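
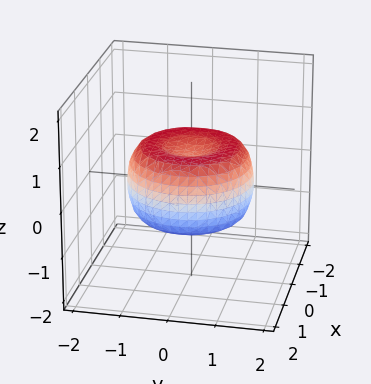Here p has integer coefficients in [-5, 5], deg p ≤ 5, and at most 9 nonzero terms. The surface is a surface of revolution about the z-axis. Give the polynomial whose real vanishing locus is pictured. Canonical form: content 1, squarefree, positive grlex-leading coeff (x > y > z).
2*x^4 + 4*x^2*y^2 + 2*y^4 - 3*x^2 - 3*y^2 + 3*z^2 - 1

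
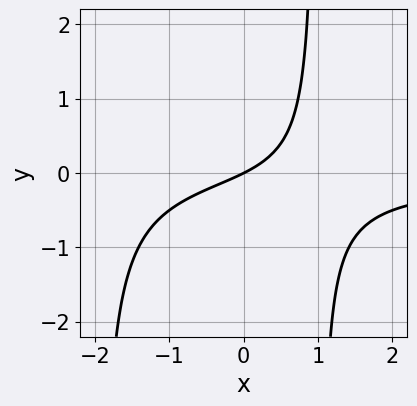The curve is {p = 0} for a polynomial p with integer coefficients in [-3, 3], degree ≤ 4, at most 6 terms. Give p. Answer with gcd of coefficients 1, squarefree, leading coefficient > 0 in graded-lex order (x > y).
1. Degree: the shape is more complex than any degree-2 curve, so deg p = 3.
2. Observable constraints: one x-axis crossing is at x = 0; one y-axis crossing is at y = 0.
3. These observations pin down the coefficients.

x^2*y + x*y + x - 2*y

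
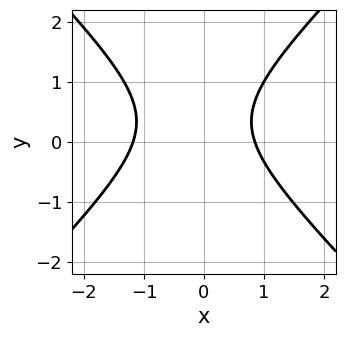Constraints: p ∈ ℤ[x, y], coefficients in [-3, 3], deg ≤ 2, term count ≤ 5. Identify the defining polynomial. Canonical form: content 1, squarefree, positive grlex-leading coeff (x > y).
3*x^2 - 3*y^2 + x + 2*y - 3

(a) Degree: a generic line meets the curve in up to 2 points, so deg p = 2.
(b) Checking where it meets the axes: it misses every integer gridline on the y-axis.
(c) Assembling these constraints gives the stated polynomial.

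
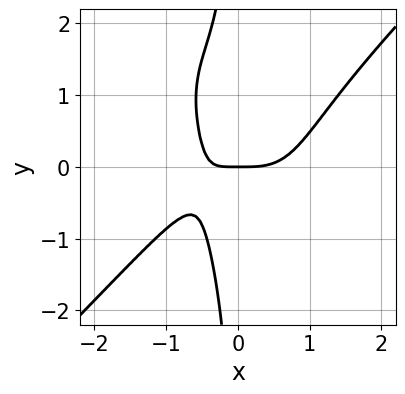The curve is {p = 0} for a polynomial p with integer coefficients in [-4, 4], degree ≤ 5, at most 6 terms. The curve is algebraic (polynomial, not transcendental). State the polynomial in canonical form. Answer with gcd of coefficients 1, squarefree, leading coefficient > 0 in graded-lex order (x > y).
(a) The degree is 4 — a generic line meets the curve in up to 4 points.
(b) From the visible intercepts: it crosses the y-axis at the gridline y = 0; it crosses the x-axis at the gridline x = 0.
(c) Putting this together gives p.

3*x^4 - 2*x^2*y^2 - x*y^3 - 3*x*y - 2*y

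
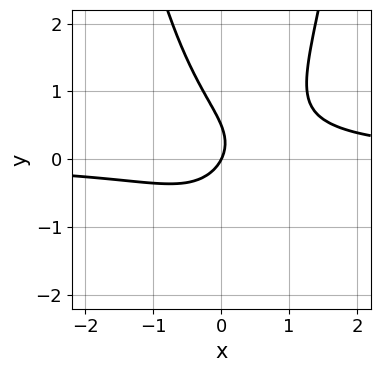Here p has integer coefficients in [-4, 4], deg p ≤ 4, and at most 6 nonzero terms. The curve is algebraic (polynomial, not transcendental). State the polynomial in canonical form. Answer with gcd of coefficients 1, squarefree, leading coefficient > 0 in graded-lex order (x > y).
Degree: the shape is more complex than any degree-2 curve, so deg p = 3.
From the axis intercepts and sections: one y-axis crossing is at y = 0; it crosses the x-axis at the gridline x = 0.
Putting this together gives p.

3*x^2*y - x*y - 2*y^2 - 2*x + y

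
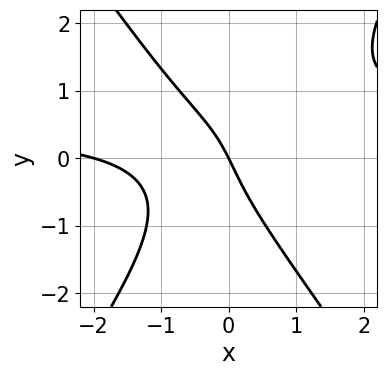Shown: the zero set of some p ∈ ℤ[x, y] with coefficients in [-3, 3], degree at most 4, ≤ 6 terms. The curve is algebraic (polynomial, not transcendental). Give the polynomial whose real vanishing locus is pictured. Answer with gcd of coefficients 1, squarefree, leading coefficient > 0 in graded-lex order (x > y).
First, degree: no degree-2 curve has this shape, so deg p = 3.
Then, reading off the gridlines: it crosses the y-axis at the gridline y = 0; among the integer gridlines, it crosses the x-axis at x ∈ {-2, 0}.
Finally, matching integer coefficients to the picture gives p.

2*x^2*y - y^3 - x^2 - 2*x - y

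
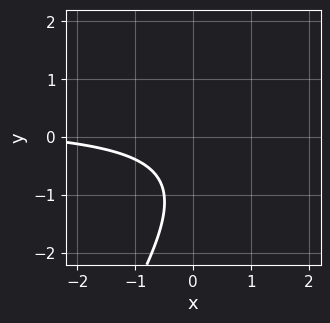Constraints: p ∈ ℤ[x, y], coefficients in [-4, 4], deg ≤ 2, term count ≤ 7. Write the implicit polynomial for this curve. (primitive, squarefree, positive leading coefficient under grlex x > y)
Degree: the shape is more complex than any degree-1 curve, so deg p = 2.
Against the integer gridlines: it misses every integer gridline on the x-axis; it misses every integer gridline on the y-axis.
These observations pin down the coefficients.

3*x*y - 2*y^2 - x - 3*y - 3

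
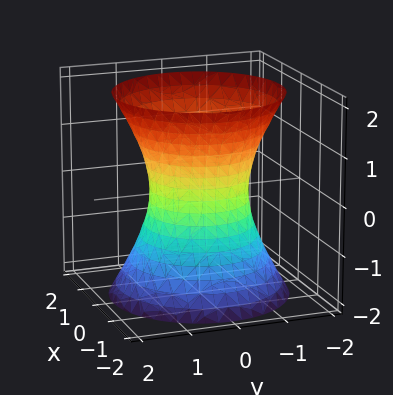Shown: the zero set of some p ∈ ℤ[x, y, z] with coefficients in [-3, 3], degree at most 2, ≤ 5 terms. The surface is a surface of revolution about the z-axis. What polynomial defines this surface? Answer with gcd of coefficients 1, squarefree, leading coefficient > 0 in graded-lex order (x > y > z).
2*x^2 + 2*y^2 - z^2 - 2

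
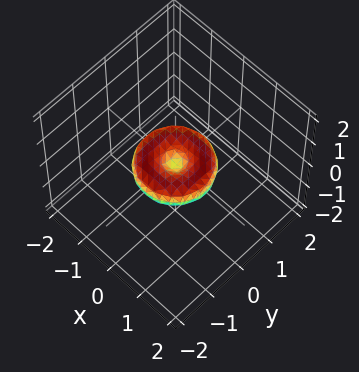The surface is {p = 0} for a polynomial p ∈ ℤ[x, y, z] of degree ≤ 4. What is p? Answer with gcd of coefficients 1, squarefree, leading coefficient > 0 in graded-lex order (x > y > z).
First, deg p = 4. The shape is more complex than any degree-3 surface.
Next, symmetries: rotational symmetry about the z-axis ⇒ p depends on x, y only through x² + y².
Next, reading off the gridlines: among the integer gridlines, it crosses the x-axis at x ∈ {-1, 0, 1}; one z-axis crossing is at z = 0.
Finally, solving for integer coefficients yields p as stated. Check: (0, 1, 0) on the y-axis lies on the surface, and p(0, 1, 0) = 0. ✓

x^4 + 2*x^2*y^2 + y^4 - x^2 - y^2 + 2*z^2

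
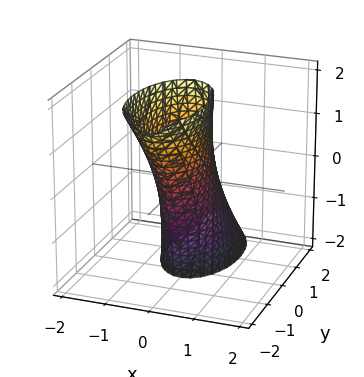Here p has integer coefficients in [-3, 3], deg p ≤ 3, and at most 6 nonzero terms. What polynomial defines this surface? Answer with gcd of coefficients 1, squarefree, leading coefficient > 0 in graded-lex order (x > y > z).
First, deg p = 2.
Next, from the axis intercepts and sections: the y-axis gridline crossings are at y ∈ {-1, 1}; no z-intercept at any integer in the box.
Finally, the integer polynomial consistent with all of this is the stated p.

3*x^2 + y^2 + y*z - 1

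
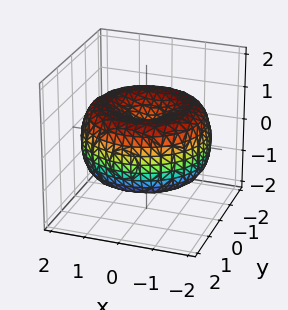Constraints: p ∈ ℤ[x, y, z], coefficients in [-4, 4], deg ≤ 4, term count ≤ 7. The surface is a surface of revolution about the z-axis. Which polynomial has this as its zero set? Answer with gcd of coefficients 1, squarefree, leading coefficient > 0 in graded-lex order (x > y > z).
(a) The degree is 4 — the shape is more complex than any degree-3 surface.
(b) Symmetry: the surface is invariant under rotation about z: p = q(x² + y², z).
(c) Checking where it meets the axes: a circular section at z = 0 has radius between 1 and 2.
(d) Putting this together gives p.

x^4 + 2*x^2*y^2 + y^4 - 3*x^2 - 3*y^2 + 3*z^2 - 1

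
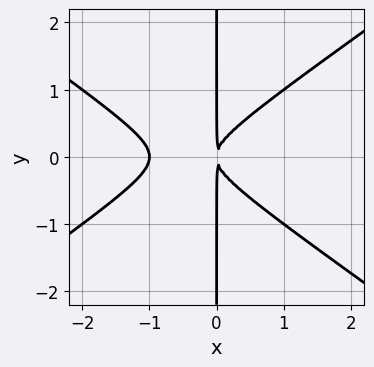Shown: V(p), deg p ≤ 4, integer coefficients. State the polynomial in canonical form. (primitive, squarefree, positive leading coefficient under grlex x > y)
x^3 - 2*x*y^2 + x^2

First, deg p = 3. A generic line meets the curve in up to 3 points.
Next, symmetries: it's symmetric under y → −y, forcing even powers of y.
Then, from the axis intercepts and sections: every point of the y-axis in the box is on the curve; one x-axis crossing is at x = -1.
Finally, the integer polynomial consistent with all of this is the stated p.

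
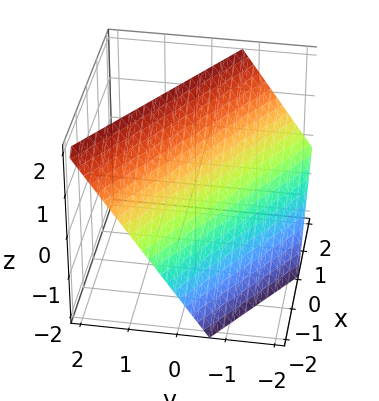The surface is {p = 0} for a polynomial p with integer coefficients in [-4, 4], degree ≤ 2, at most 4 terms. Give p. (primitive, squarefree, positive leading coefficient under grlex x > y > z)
(a) Degree: every cross-section is a straight line — this is a plane, so deg p = 1.
(b) Reading off the gridlines: it meets the z-axis at z = 1 (among the integer gridlines); one x-axis crossing is at x = -1.
(c) Together with the visible shape, these determine p as stated.

2*x + 3*y - 2*z + 2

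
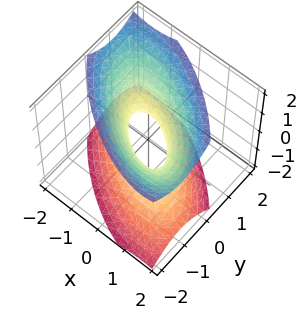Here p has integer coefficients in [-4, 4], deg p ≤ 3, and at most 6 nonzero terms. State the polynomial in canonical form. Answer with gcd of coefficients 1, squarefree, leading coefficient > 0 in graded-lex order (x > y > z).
2*x^2 + 3*x*y + 3*y^2 - 2*z^2 - 1

Degree: no degree-1 surface has this shape, so deg p = 2.
From the axis intercepts and sections: the surface avoids every integer z-axis point in the box.
Together with the visible shape, these determine p as stated.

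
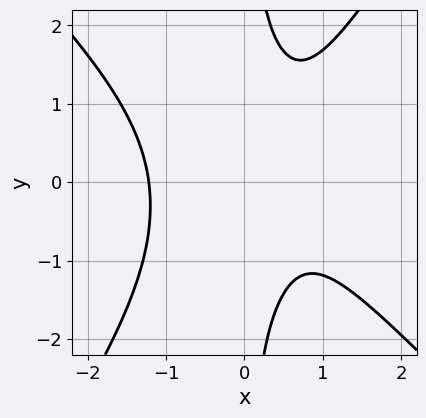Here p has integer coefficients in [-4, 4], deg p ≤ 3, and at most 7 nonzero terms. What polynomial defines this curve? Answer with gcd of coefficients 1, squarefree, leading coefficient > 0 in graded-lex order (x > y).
3*x^3 + x^2*y - 2*x*y^2 - 2*x + 3

First, the degree is 3 — a generic line meets the curve in up to 3 points.
Then, reading off the gridlines: no y-intercept at any integer in the box.
Finally, together with the visible shape, these determine p as stated.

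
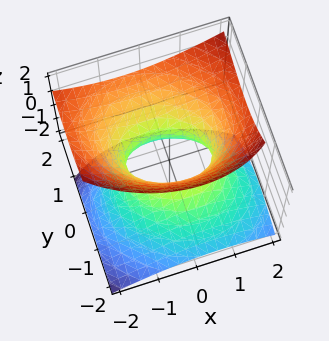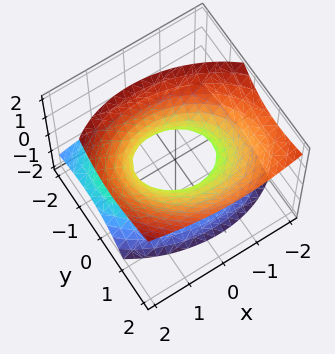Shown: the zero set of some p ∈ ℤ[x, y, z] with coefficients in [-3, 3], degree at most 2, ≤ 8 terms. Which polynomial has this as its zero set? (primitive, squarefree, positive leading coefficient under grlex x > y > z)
2*x^2 + x*y + 3*y^2 - 3*y*z - 3*z^2 - 2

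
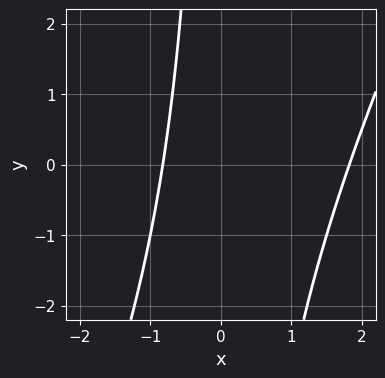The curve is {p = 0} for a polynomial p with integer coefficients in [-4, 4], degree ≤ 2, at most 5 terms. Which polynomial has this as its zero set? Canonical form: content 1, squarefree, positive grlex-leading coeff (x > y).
2*x^2 - x*y - 2*x - 3

First, degree: no degree-1 curve has this shape, so deg p = 2.
Next, checking where it meets the axes: it misses every integer gridline on the y-axis.
Finally, these observations pin down the coefficients.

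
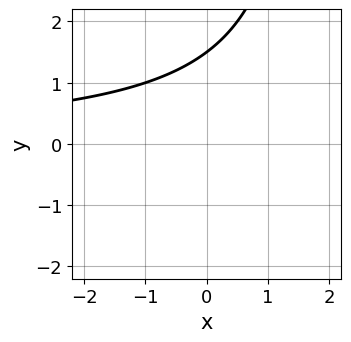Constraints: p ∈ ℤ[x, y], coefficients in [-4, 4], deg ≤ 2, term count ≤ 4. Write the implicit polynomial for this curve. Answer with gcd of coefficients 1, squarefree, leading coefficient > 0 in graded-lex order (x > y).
The degree is 2 — the shape is more complex than any degree-1 curve.
Reading off the gridlines: the curve avoids every integer x-axis point in the box.
Solving for integer coefficients yields p as stated.

x*y - 2*y + 3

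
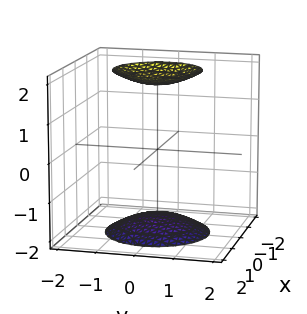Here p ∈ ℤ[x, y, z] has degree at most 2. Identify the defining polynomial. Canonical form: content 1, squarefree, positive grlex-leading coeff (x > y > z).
x^2 + y^2 - z^2 + 3

1. There are 2 components.
2. deg p = 2.
3. Symmetries: the surface is invariant under rotation about z: p = q(x² + y², z).
4. Checking where it meets the axes: the surface avoids every integer y-axis point in the box; a circular section at z = 2 has radius exactly 1; no x-intercept at any integer in the box.
5. Fitting integer coefficients to these (and the overall shape) gives p.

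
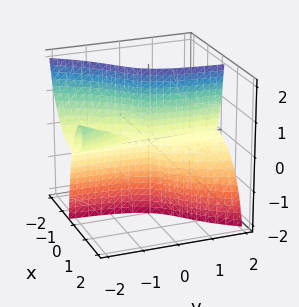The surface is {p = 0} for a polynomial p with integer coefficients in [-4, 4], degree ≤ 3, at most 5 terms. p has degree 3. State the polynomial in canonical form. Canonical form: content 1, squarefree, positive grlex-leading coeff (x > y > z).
3*x^3 + 3*x*y*z + 2*x*z^2 - y*z^2

First, there are 2 components. Treating them together as one polynomial.
Then, the degree is 3 — the shape is more complex than any degree-2 surface.
Next, observable constraints: every point of the z-axis in the box is on the surface; every point of the y-axis in the box is on the surface; it crosses the x-axis at the gridline x = 0.
Finally, matching integer coefficients to the picture gives p.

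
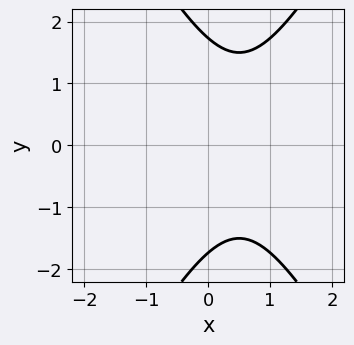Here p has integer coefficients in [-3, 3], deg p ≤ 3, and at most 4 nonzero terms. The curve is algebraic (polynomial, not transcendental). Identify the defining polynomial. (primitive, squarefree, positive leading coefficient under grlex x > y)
First, the degree is 2 — the shape is more complex than any degree-1 curve.
Then, symmetries: mirror symmetry y ↦ −y ⇒ only even powers of y.
Then, reading off the gridlines: no x-intercept at any integer in the box.
Finally, the integer polynomial consistent with all of this is the stated p.

3*x^2 - y^2 - 3*x + 3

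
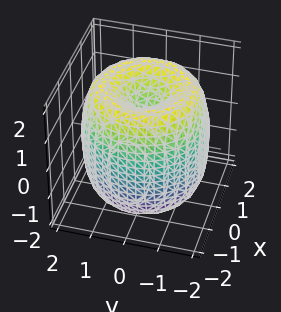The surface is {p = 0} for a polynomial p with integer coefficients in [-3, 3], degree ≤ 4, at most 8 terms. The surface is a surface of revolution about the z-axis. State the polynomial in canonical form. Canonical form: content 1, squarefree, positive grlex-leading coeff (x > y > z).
(a) deg p = 4.
(b) Symmetries: the z-axis is an axis of rotation, so x and y enter only as x² + y².
(c) Reading off the gridlines: a circular section at z = 0 has radius between 1 and 2; among the integer gridlines, it crosses the z-axis at z ∈ {-1, 1}.
(d) Assembling these constraints gives the stated polynomial.

x^4 + 2*x^2*y^2 + y^4 - 3*x^2 - 3*y^2 + z^2 - 1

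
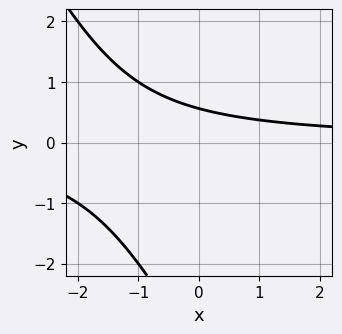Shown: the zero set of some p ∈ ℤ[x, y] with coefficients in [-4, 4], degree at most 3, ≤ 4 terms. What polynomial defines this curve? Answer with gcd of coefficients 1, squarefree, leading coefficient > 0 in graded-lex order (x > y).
(a) deg p = 2.
(b) From the axis intercepts and sections: no x-intercept at any integer in the box.
(c) Fitting integer coefficients to these (and the overall shape) gives p.

2*x*y + y^2 + 3*y - 2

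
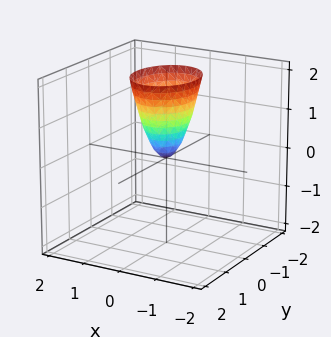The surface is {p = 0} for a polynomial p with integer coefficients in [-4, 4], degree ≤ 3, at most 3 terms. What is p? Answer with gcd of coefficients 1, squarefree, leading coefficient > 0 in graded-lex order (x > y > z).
deg p = 2.
Symmetries: mirror symmetry x ↦ −x ⇒ only even powers of x; the y ↦ −y reflection is a symmetry, so y appears only in even powers.
Against the integer gridlines: it meets the y-axis at y = 0 (among the integer gridlines); one z-axis crossing is at z = 0; one x-axis crossing is at x = 0.
The integer polynomial consistent with all of this is the stated p.

3*x^2 + 2*y^2 - z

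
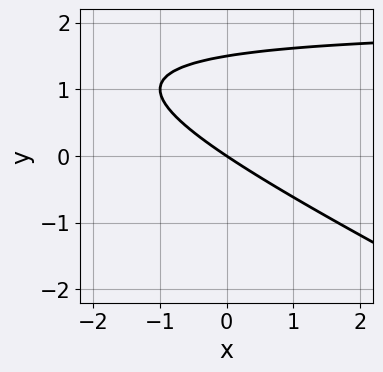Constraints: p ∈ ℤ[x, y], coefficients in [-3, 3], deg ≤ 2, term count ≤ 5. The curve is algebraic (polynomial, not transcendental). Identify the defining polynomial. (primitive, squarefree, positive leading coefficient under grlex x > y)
x*y + 2*y^2 - 2*x - 3*y

1. deg p = 2. A generic line meets the curve in up to 2 points.
2. Observable constraints: it meets the x-axis at x = 0 (among the integer gridlines); it crosses the y-axis at the gridline y = 0.
3. Solving for integer coefficients yields p as stated.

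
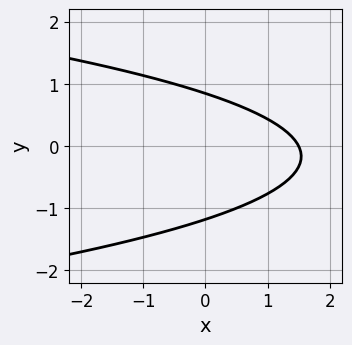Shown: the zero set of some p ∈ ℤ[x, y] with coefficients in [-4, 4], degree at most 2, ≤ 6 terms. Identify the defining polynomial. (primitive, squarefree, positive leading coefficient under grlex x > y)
3*y^2 + 2*x + y - 3

1. Degree: the shape is more complex than any degree-1 curve, so deg p = 2.
2. Solving for integer coefficients yields p as stated.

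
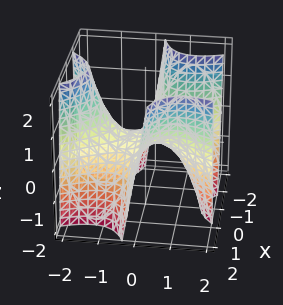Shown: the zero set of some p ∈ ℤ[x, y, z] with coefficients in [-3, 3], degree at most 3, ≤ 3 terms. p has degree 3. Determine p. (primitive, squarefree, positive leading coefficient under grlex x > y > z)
3*x^2*y - y^3 - 2*z

(a) deg p = 3. The shape is more complex than any degree-2 surface.
(b) Checking where it meets the axes: it crosses the y-axis at the gridline y = 0; every point of the x-axis in the box is on the surface; it meets the z-axis at z = 0 (among the integer gridlines).
(c) Matching integer coefficients to the picture gives p.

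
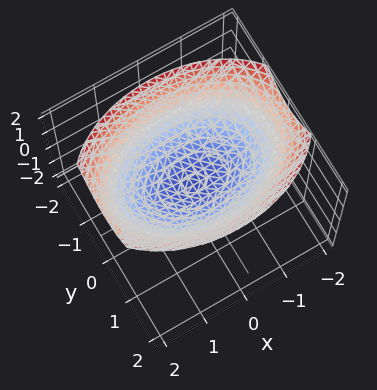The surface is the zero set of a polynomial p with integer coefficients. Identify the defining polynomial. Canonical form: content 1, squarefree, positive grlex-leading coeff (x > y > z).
1. The degree is 2 — a single bowl opening along one axis; a quadric.
2. Symmetries: it's symmetric under x → −x, forcing even powers of x; mirror symmetry y ↦ −y ⇒ only even powers of y.
3. Reading off the gridlines: it crosses the z-axis at the gridline z = 0; it crosses the x-axis at the gridline x = 0.
4. Putting this together gives p.

x^2 + 2*y^2 - 3*z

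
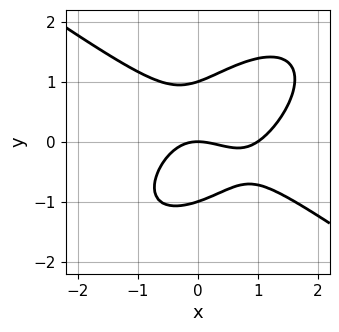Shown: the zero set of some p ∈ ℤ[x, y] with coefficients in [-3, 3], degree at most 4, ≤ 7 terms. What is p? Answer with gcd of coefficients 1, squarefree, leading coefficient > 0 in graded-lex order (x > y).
2*x^3 - 2*x*y^2 + 3*y^3 - 2*x^2 - 3*y

First, deg p = 3. No degree-2 curve has this shape.
Next, checking where it meets the axes: the x-axis gridline crossings are at x ∈ {0, 1}; the y-axis gridline crossings are at y ∈ {-1, 0, 1}.
Finally, together with the visible shape, these determine p as stated.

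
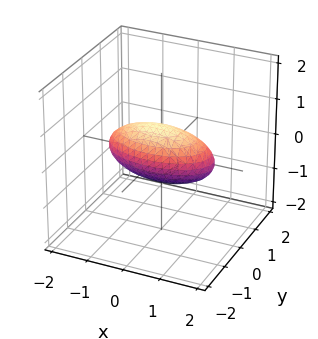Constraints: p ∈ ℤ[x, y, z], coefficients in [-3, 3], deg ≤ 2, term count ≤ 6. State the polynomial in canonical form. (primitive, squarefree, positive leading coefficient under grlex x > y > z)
First, deg p = 2. No degree-1 surface has this shape.
Finally, solving for integer coefficients yields p as stated.

x^2 + 3*y^2 + 2*y*z + 3*z^2 - 2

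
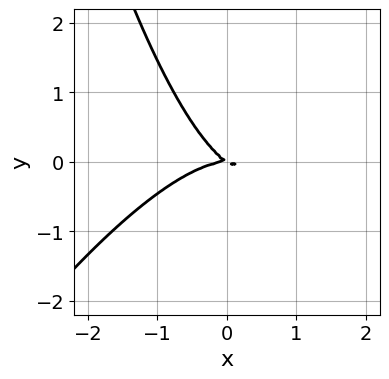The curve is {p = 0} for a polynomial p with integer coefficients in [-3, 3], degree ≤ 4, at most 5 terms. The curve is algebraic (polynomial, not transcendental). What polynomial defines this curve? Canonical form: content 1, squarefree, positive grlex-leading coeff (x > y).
First, the degree is 3 — no degree-2 curve has this shape.
Next, from the visible intercepts: it meets the y-axis at y = 0 (among the integer gridlines); it crosses the x-axis at the gridline x = 0.
Finally, assembling these constraints gives the stated polynomial.

2*x^3 - x^2*y + 2*x*y + 3*y^2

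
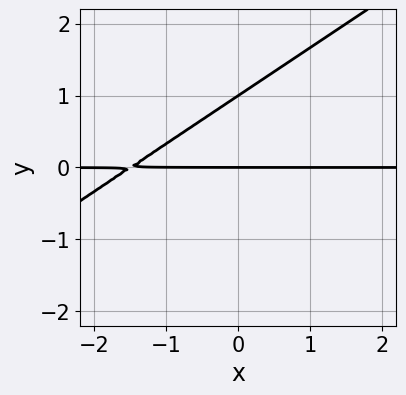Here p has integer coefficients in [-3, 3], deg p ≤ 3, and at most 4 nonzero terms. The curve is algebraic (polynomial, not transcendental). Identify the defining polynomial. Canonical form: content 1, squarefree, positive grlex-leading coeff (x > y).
2*x*y - 3*y^2 + 3*y

deg p = 2. No degree-1 curve has this shape.
From the visible intercepts: every point of the x-axis in the box is on the curve; among the integer gridlines, it crosses the y-axis at y ∈ {0, 1}.
Matching integer coefficients to the picture gives p.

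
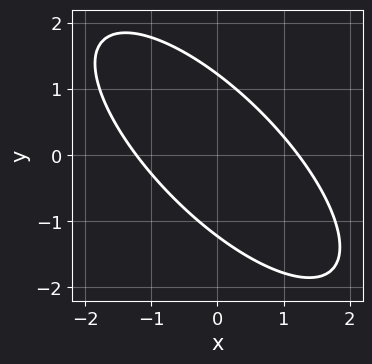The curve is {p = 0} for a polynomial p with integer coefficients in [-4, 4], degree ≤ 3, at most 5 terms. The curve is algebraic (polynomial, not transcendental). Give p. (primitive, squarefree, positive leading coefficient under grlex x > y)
1. deg p = 2.
2. Solving for integer coefficients yields p as stated.

2*x^2 + 3*x*y + 2*y^2 - 3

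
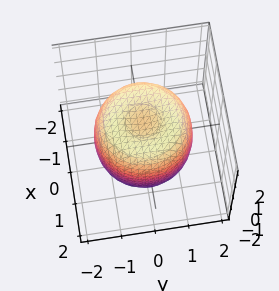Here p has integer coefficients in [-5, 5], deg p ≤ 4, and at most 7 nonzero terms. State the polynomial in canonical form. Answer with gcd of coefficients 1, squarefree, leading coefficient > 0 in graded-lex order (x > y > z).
First, the degree is 4 — a generic line meets the surface in up to 4 points.
Next, symmetry: the z-axis is an axis of rotation, so x and y enter only as x² + y².
Next, from the axis intercepts and sections: a circular section at z = 0 has radius between 1 and 2; the z-axis gridline crossings are at z ∈ {-1, 1}.
Finally, fitting integer coefficients to these (and the overall shape) gives p.

2*x^4 + 4*x^2*y^2 + 2*y^4 - 3*x^2 - 3*y^2 + 2*z^2 - 2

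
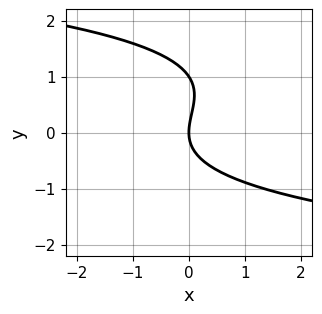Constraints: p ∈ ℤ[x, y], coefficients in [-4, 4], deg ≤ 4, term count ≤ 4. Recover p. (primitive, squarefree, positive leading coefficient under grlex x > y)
2*y^3 - 2*y^2 + 3*x

First, deg p = 3. The shape is more complex than any degree-2 curve.
Next, checking where it meets the axes: it crosses the x-axis at the gridline x = 0; the y-axis gridline crossings are at y ∈ {0, 1}.
Finally, the integer polynomial consistent with all of this is the stated p.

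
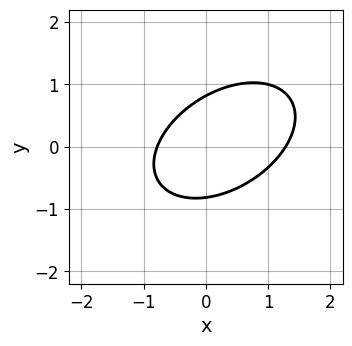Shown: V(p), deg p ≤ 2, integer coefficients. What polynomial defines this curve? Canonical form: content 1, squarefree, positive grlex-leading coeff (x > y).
2*x^2 - 2*x*y + 3*y^2 - x - 2

First, degree: a generic line meets the curve in up to 2 points, so deg p = 2.
Finally, putting this together gives p.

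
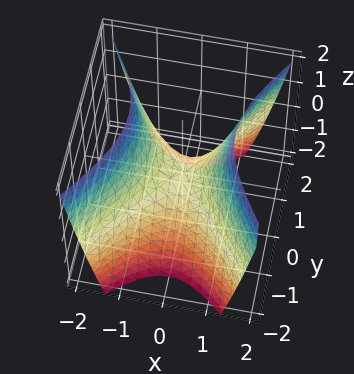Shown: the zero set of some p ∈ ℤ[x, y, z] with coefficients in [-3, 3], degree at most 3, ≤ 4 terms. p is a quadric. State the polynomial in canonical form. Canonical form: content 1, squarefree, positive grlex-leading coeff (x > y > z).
(a) The degree is 2 — a hyperbolic paraboloid; a quadric.
(b) Symmetries: it's symmetric under y → −y, forcing even powers of y; the x ↦ −x reflection is a symmetry, so x appears only in even powers.
(c) Reading off the gridlines: it meets the y-axis at y = 0 (among the integer gridlines); it crosses the x-axis at the gridline x = 0; one z-axis crossing is at z = 0.
(d) These observations pin down the coefficients.

3*x^2 - 2*y^2 - 2*z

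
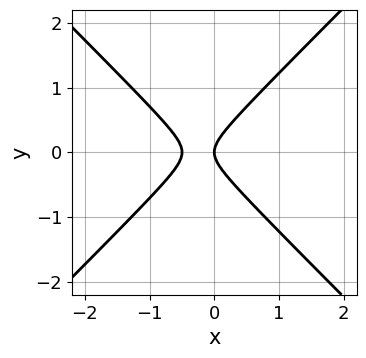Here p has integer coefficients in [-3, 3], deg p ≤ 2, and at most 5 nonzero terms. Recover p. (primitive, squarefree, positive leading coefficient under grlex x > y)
2*x^2 - 2*y^2 + x

1. deg p = 2.
2. Symmetries: it's symmetric under y → −y, forcing even powers of y.
3. Observable constraints: it meets the y-axis at y = 0 (among the integer gridlines); it meets the x-axis at x = 0 (among the integer gridlines).
4. Matching integer coefficients to the picture gives p.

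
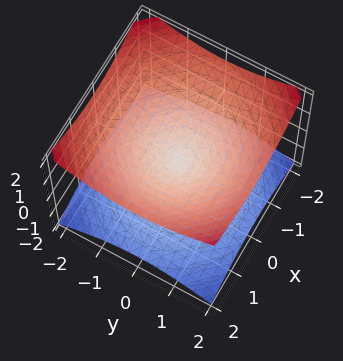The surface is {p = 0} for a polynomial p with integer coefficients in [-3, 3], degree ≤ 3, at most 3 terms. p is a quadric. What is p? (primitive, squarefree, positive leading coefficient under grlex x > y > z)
x^2 + y^2 - 2*z^2

deg p = 2. Two nappes meeting at a single point; a quadric.
By symmetry, every cross-section ⟂ z is a circle, so x, y appear only via x² + y²; mirror symmetry z ↦ −z ⇒ only even powers of z.
From the visible intercepts: one x-axis crossing is at x = 0; it meets the z-axis at z = 0 (among the integer gridlines).
Matching integer coefficients to the picture gives p.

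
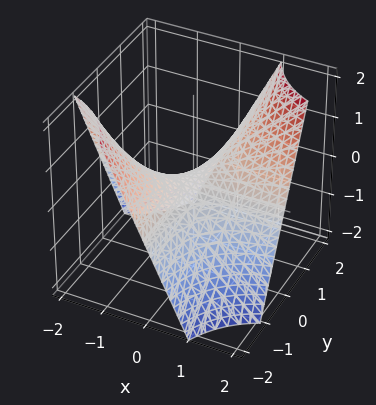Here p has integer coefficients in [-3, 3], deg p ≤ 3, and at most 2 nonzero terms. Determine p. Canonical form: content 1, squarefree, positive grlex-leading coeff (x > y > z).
First, deg p = 2.
Then, observable constraints: the visible y-axis segment lies entirely on the surface; the visible x-axis segment lies entirely on the surface; it crosses the z-axis at the gridline z = 0.
Finally, putting this together gives p.

x*y - z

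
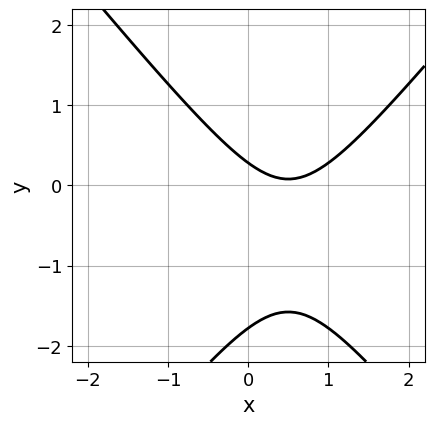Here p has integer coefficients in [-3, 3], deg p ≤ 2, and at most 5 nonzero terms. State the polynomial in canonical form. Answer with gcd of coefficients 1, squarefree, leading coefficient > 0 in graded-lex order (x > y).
(a) The degree is 2 — no degree-1 curve has this shape.
(b) Observable constraints: no x-intercept at any integer in the box.
(c) The integer polynomial consistent with all of this is the stated p.

3*x^2 - 2*y^2 - 3*x - 3*y + 1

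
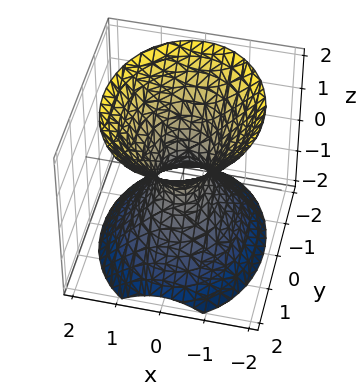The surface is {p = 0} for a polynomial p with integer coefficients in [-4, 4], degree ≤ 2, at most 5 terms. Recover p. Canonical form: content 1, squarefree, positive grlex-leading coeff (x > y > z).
3*x^2 + 2*y^2 - 2*z^2 - 1

1. Degree: an hourglass — one-sheet hyperboloid; a quadric, so deg p = 2.
2. Symmetries: the y ↦ −y reflection is a symmetry, so y appears only in even powers; mirror symmetry z ↦ −z ⇒ only even powers of z; mirror symmetry x ↦ −x ⇒ only even powers of x.
3. Against the integer gridlines: it misses every integer gridline on the z-axis.
4. The integer polynomial consistent with all of this is the stated p.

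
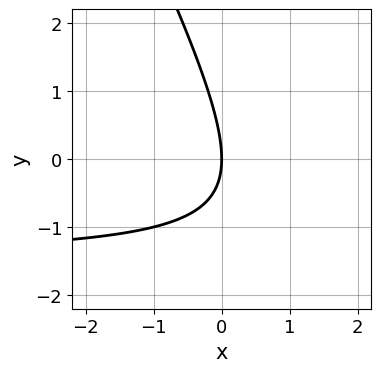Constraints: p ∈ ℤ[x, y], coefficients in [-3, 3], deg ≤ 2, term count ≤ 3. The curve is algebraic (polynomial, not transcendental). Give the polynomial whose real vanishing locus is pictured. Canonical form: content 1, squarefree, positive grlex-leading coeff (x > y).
(a) Degree: a generic line meets the curve in up to 2 points, so deg p = 2.
(b) From the visible intercepts: it meets the y-axis at y = 0 (among the integer gridlines); it meets the x-axis at x = 0 (among the integer gridlines).
(c) Matching integer coefficients to the picture gives p.

2*x*y + y^2 + 3*x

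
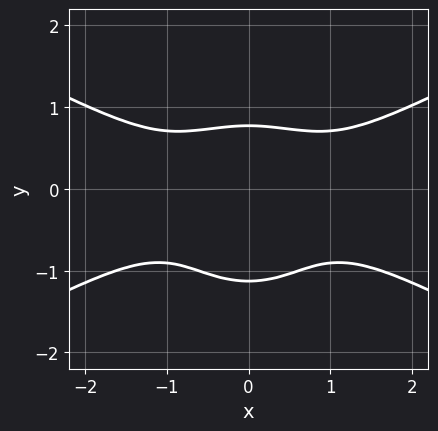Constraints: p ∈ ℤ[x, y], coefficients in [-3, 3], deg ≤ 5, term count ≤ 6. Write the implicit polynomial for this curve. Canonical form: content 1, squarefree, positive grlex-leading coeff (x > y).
x^4 - 3*x^2*y^2 - 3*y^4 - 2*y^3 + 2

First, deg p = 4.
Next, symmetries: the x ↦ −x reflection is a symmetry, so x appears only in even powers.
Next, observable constraints: no x-intercept at any integer in the box.
Finally, these observations pin down the coefficients.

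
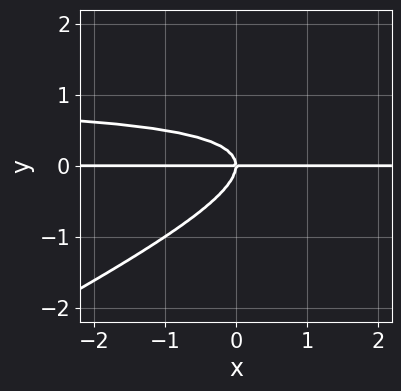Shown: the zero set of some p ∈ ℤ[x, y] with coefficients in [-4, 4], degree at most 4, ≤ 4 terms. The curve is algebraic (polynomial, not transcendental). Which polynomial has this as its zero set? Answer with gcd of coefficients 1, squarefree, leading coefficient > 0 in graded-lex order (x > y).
x*y^2 - 2*y^3 - x*y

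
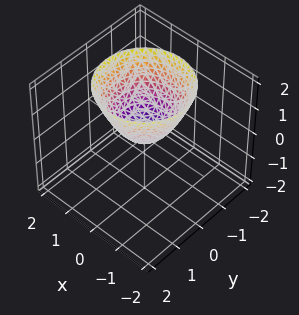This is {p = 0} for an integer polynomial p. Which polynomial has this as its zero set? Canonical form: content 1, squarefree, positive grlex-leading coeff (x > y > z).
x^2 + y^2 - z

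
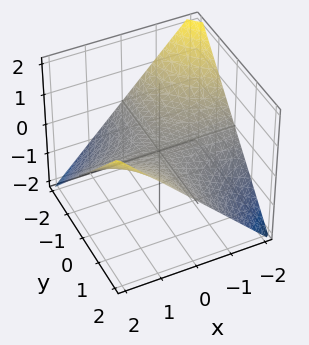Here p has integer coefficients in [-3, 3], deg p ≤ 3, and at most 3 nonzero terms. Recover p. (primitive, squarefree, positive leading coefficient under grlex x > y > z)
x*y - 2*z

1. The degree is 2 — a hyperbolic paraboloid; a quadric.
2. From the visible intercepts: every point of the y-axis in the box is on the surface; every point of the x-axis in the box is on the surface; one z-axis crossing is at z = 0.
3. These observations pin down the coefficients.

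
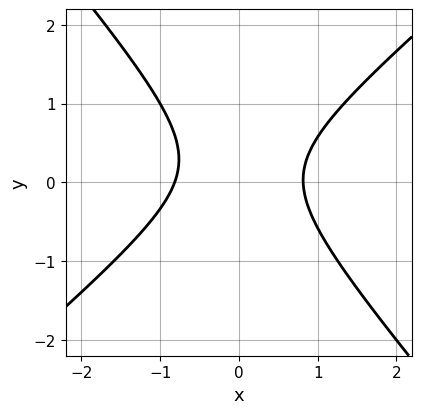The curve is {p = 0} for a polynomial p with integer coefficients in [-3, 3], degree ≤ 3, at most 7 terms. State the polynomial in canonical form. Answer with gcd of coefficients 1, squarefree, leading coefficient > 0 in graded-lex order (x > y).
3*x^2 - x*y - 3*y^2 + y - 2

(a) The degree is 2 — a generic line meets the curve in up to 2 points.
(b) Reading off the gridlines: it misses every integer gridline on the y-axis.
(c) Putting this together gives p.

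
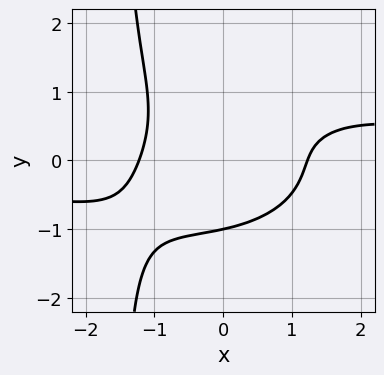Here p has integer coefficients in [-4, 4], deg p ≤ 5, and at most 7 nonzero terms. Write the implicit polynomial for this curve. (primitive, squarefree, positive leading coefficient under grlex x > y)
x^3*y + 2*x*y^3 + 3*y^3 - 2*x^2 + 3

1. The degree is 4 — a generic line meets the curve in up to 4 points.
2. From the visible intercepts: it meets the y-axis at y = -1 (among the integer gridlines).
3. Fitting integer coefficients to these (and the overall shape) gives p.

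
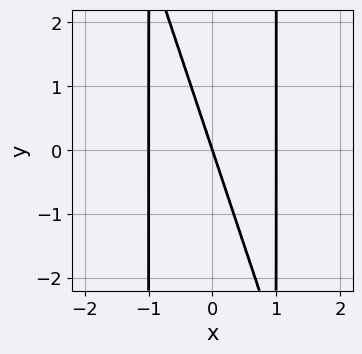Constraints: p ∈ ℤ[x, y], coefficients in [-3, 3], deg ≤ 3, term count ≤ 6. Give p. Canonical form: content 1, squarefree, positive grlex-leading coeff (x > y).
1. The degree is 3 — the shape is more complex than any degree-2 curve.
2. Against the integer gridlines: it meets the y-axis at y = 0 (among the integer gridlines); the x-axis gridline crossings are at x ∈ {-1, 0, 1}.
3. Putting this together gives p.

3*x^3 + x^2*y - 3*x - y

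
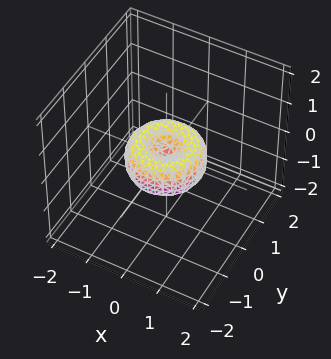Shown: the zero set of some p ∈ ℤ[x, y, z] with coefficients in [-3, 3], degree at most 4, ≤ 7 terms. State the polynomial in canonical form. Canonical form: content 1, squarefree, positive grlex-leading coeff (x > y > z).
x^4 + 2*x^2*y^2 + y^4 - x^2 - y^2 + z^2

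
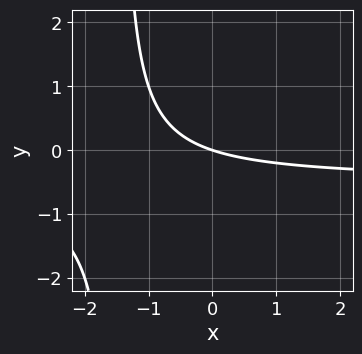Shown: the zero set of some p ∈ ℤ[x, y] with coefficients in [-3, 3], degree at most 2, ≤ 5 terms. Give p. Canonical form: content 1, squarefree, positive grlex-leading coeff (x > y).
Degree: no degree-1 curve has this shape, so deg p = 2.
From the visible intercepts: it crosses the y-axis at the gridline y = 0; one x-axis crossing is at x = 0.
Matching integer coefficients to the picture gives p.

2*x*y + x + 3*y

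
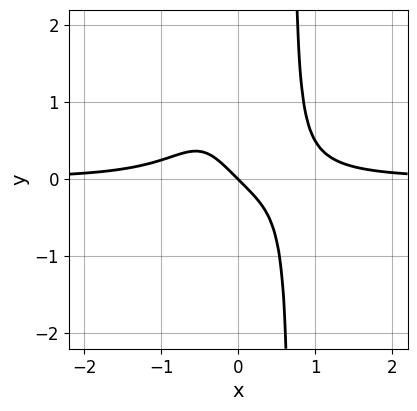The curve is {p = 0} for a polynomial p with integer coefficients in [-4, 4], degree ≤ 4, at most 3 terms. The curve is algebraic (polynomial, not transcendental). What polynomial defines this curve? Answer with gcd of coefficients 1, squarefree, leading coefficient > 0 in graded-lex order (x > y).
3*x^3*y - x - y

1. deg p = 4. No degree-3 curve has this shape.
2. From the axis intercepts and sections: it crosses the x-axis at the gridline x = 0; it crosses the y-axis at the gridline y = 0.
3. Matching integer coefficients to the picture gives p.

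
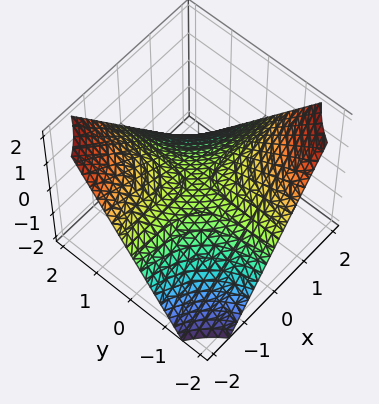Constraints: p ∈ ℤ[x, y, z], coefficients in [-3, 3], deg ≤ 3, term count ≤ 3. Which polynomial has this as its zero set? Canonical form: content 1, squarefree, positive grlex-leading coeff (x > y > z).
First, the degree is 2 — no degree-1 surface has this shape.
Then, observable constraints: it crosses the z-axis at the gridline z = 0; every point of the x-axis in the box is on the surface.
Finally, putting this together gives p. Check: (0, -1, 0) on the y-axis lies on the surface, and p(0, -1, 0) = 0. ✓

2*x*y + 3*z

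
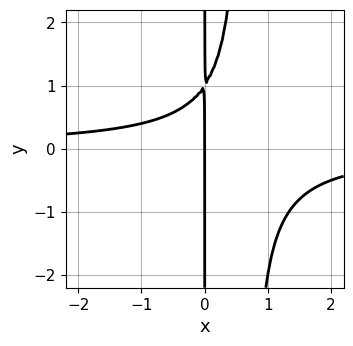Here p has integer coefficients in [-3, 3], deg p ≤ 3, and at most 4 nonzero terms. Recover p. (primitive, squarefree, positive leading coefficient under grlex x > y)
Degree: a generic line meets the curve in up to 3 points, so deg p = 3.
Against the integer gridlines: it crosses the x-axis at the gridline x = 0; the visible y-axis segment lies entirely on the curve.
These observations pin down the coefficients.

3*x^2*y - 2*x*y + 2*x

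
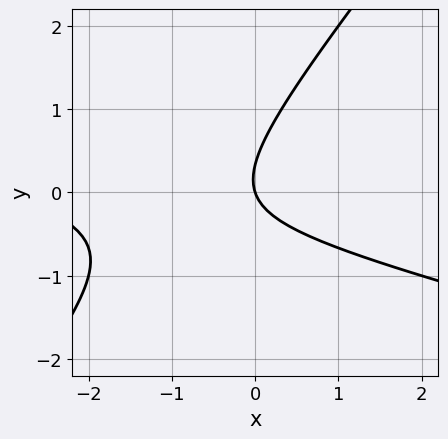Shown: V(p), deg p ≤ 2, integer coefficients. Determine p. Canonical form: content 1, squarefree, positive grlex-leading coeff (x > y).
x^2 + 3*x*y - 3*y^2 + 3*x + y

1. deg p = 2. The shape is more complex than any degree-1 curve.
2. From the axis intercepts and sections: it meets the y-axis at y = 0 (among the integer gridlines); it crosses the x-axis at the gridline x = 0.
3. The integer polynomial consistent with all of this is the stated p.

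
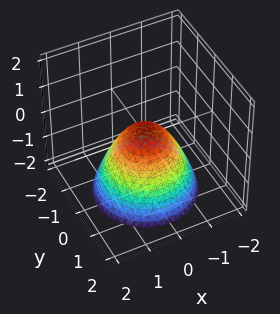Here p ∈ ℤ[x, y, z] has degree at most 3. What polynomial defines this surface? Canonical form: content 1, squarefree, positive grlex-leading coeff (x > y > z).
3*x^2 + 3*y^2 + 3*z - 1

deg p = 2. The shape is more complex than any degree-1 surface.
Symmetry: the surface is invariant under rotation about z: p = q(x² + y², z).
Observable constraints: a circular section at z = -2 has radius between 1 and 2.
Solving for integer coefficients yields p as stated.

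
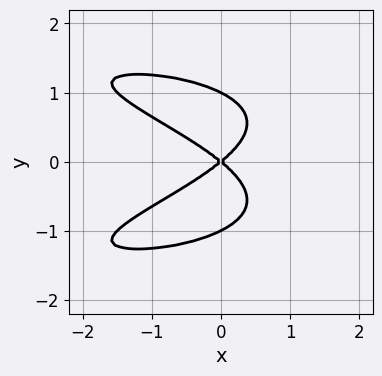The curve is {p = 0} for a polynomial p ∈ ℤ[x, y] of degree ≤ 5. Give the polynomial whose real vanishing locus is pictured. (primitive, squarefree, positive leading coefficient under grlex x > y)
Degree: the shape is more complex than any degree-3 curve, so deg p = 4.
Symmetries: mirror symmetry y ↦ −y ⇒ only even powers of y.
Checking where it meets the axes: it crosses the x-axis at the gridline x = 0; the y-axis gridline crossings are at y ∈ {-1, 0, 1}.
Matching integer coefficients to the picture gives p.

3*y^4 + 3*x*y^2 + 2*x^2 - 3*y^2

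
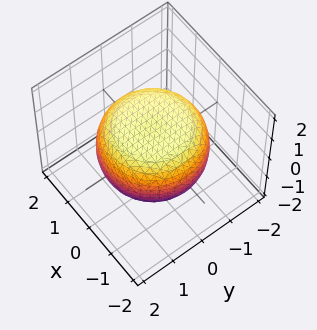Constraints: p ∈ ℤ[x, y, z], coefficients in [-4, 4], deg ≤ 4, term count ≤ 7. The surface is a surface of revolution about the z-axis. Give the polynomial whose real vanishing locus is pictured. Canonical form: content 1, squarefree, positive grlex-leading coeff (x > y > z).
x^4 + 2*x^2*y^2 + y^4 - x^2 - y^2 + 3*z^2 - 3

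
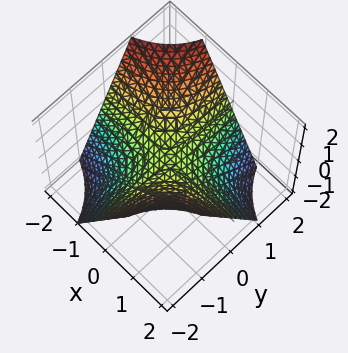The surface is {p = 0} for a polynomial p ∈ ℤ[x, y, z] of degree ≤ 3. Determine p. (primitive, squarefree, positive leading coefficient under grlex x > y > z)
x*y + z

1. deg p = 2. A hyperbolic paraboloid; a quadric.
2. Checking where it meets the axes: every point of the x-axis in the box is on the surface; it meets the z-axis at z = 0 (among the integer gridlines).
3. Putting this together gives p. Check: (0, -2, 0) on the y-axis lies on the surface, and p(0, -2, 0) = 0. ✓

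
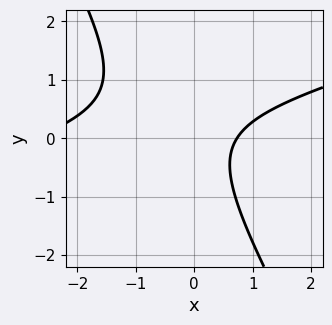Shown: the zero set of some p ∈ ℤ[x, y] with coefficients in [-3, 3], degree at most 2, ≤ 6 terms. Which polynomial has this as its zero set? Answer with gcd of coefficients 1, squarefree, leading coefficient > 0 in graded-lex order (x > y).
x^2 - 3*x*y - 2*y^2 + 2*x - 2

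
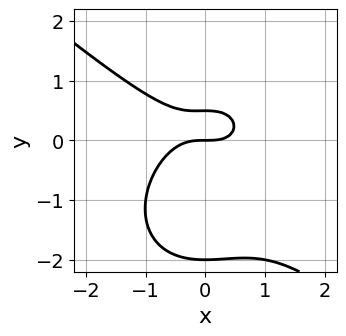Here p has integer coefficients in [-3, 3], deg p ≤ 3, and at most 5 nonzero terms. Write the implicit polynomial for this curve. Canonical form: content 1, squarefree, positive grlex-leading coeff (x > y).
2*x^3 + x^2*y + 2*y^3 + 3*y^2 - 2*y

1. The degree is 3 — no degree-2 curve has this shape.
2. Observable constraints: one x-axis crossing is at x = 0; the y-axis gridline crossings are at y ∈ {-2, 0}.
3. Putting this together gives p.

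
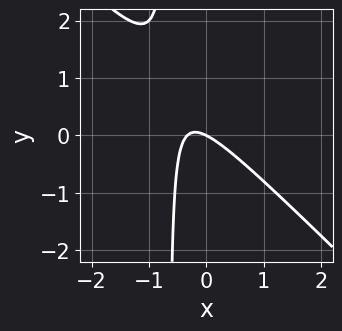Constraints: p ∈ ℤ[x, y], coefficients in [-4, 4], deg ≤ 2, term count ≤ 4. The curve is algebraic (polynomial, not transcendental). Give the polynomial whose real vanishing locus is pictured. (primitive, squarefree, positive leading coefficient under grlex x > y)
3*x^2 + 3*x*y + x + 2*y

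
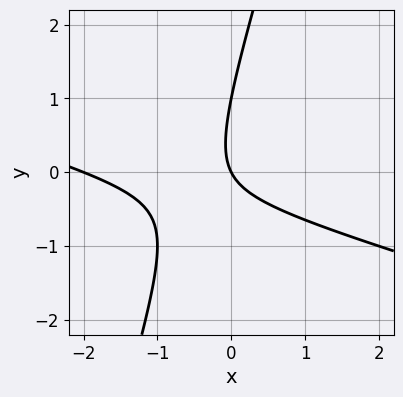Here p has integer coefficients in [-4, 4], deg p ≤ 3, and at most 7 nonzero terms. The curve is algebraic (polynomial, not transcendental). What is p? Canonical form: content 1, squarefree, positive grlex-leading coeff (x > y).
x^2 + 3*x*y - y^2 + 2*x + y

(a) The degree is 2 — a generic line meets the curve in up to 2 points.
(b) Against the integer gridlines: among the integer gridlines, it crosses the y-axis at y ∈ {0, 1}; among the integer gridlines, it crosses the x-axis at x ∈ {-2, 0}.
(c) Matching integer coefficients to the picture gives p.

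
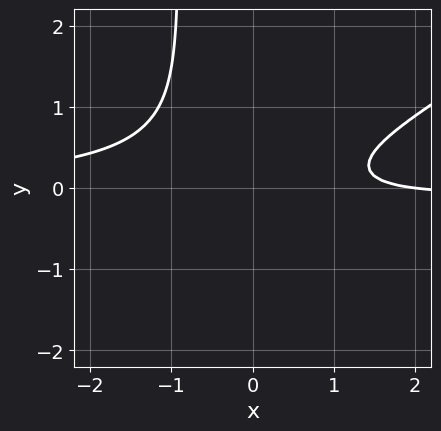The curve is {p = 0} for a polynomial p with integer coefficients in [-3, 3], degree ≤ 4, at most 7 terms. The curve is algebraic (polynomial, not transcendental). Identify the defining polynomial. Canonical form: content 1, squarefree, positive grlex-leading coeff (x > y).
(a) deg p = 3.
(b) From the visible intercepts: the curve avoids every integer y-axis point in the box; it crosses the x-axis at the gridline x = 2.
(c) These observations pin down the coefficients.

2*x^2*y - 3*x*y^2 - 3*y^2 + x - 2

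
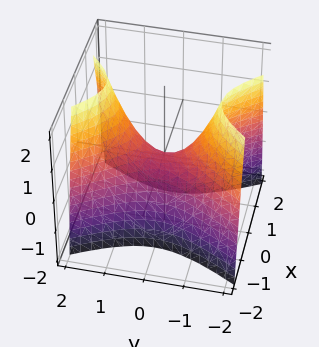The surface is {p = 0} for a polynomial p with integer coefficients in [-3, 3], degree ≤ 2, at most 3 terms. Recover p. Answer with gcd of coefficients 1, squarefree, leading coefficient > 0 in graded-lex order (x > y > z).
2*x^2 - y^2 + z

(a) Degree: a saddle surface; a quadric, so deg p = 2.
(b) Symmetries: mirror symmetry y ↦ −y ⇒ only even powers of y; the x ↦ −x reflection is a symmetry, so x appears only in even powers.
(c) Reading off the gridlines: it meets the x-axis at x = 0 (among the integer gridlines); one z-axis crossing is at z = 0; it meets the y-axis at y = 0 (among the integer gridlines).
(d) These observations pin down the coefficients.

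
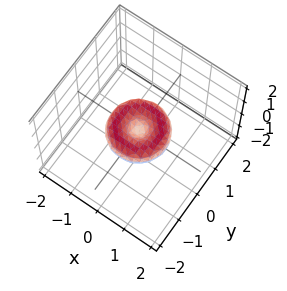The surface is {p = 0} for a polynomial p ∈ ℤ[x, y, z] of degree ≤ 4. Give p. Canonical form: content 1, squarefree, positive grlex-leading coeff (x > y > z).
x^4 + 2*x^2*y^2 + y^4 - x^2 - y^2 + 2*z^2

First, deg p = 4. The shape is more complex than any degree-3 surface.
Then, symmetry: the surface is invariant under rotation about z: p = q(x² + y², z).
Next, observable constraints: the y-axis gridline crossings are at y ∈ {-1, 0, 1}; among the integer gridlines, it crosses the x-axis at x ∈ {-1, 0, 1}; it crosses the z-axis at the gridline z = 0.
Finally, assembling these constraints gives the stated polynomial.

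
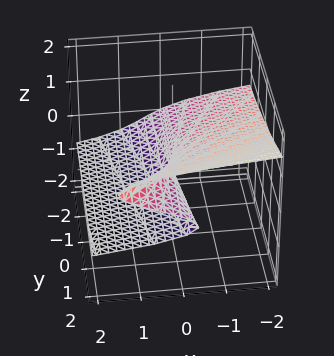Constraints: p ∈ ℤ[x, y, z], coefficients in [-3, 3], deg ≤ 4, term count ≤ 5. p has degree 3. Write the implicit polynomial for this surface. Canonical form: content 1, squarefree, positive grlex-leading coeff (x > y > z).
1. The degree is 3 — the shape is more complex than any degree-2 surface.
2. From the visible intercepts: every point of the y-axis in the box is on the surface; one x-axis crossing is at x = 0; it meets the z-axis at z = 0 (among the integer gridlines).
3. Solving for integer coefficients yields p as stated.

y*z^2 - 3*z^3 + y*z - x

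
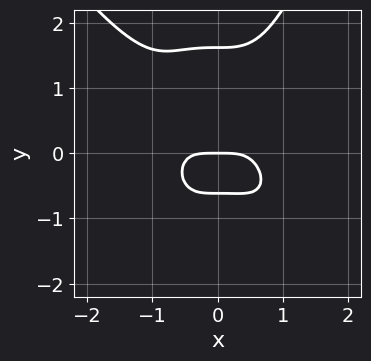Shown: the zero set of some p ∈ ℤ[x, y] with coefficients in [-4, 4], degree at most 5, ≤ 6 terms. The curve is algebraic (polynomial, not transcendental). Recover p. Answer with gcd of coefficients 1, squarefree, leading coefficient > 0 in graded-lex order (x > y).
3*x^4 + 2*x^3*y - 2*y^3 + 2*y^2 + 2*y

First, the degree is 4 — no degree-3 curve has this shape.
Then, reading off the gridlines: one x-axis crossing is at x = 0; it crosses the y-axis at the gridline y = 0.
Finally, assembling these constraints gives the stated polynomial.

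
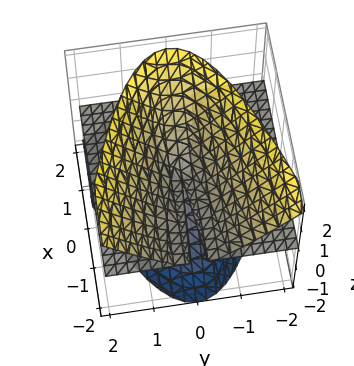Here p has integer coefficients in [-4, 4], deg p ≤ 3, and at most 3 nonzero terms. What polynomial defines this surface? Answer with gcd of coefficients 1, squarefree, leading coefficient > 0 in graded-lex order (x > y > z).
2*x*z^2 + 3*y^2*z - 2*z^3

First, degree: no degree-2 surface has this shape, so deg p = 3.
Next, observable constraints: the visible x-axis segment lies entirely on the surface; it meets the z-axis at z = 0 (among the integer gridlines); the visible y-axis segment lies entirely on the surface.
Finally, solving for integer coefficients yields p as stated.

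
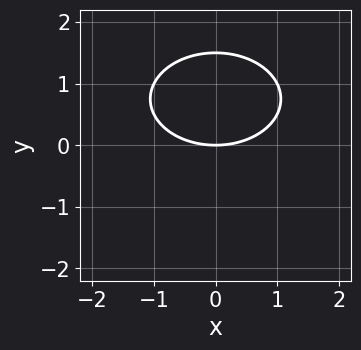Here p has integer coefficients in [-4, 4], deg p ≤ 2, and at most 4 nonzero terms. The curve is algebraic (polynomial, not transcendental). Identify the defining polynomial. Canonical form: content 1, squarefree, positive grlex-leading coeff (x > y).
x^2 + 2*y^2 - 3*y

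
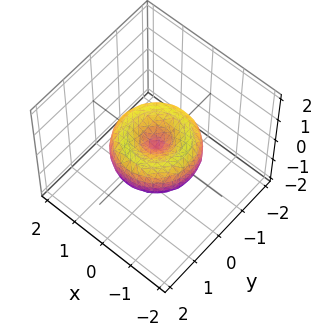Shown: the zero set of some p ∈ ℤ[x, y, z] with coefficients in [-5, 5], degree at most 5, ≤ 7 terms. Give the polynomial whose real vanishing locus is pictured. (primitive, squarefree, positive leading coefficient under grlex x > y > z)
2*x^4 + 4*x^2*y^2 + 2*y^4 - 3*x^2 - 3*y^2 + 3*z^2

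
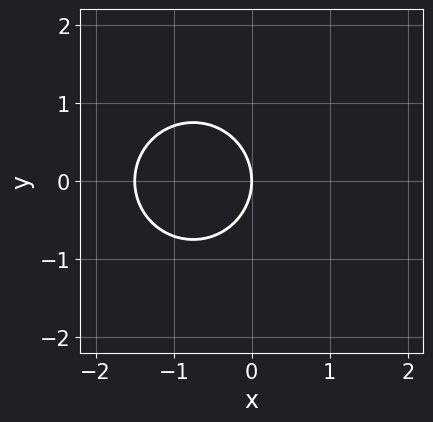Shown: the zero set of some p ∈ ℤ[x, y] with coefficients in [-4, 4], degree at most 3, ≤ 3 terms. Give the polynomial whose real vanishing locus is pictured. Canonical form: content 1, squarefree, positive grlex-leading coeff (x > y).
2*x^2 + 2*y^2 + 3*x

(a) Degree: the shape is more complex than any degree-1 curve, so deg p = 2.
(b) Symmetries: it's symmetric under y → −y, forcing even powers of y.
(c) From the visible intercepts: it crosses the x-axis at the gridline x = 0; one y-axis crossing is at y = 0.
(d) Assembling these constraints gives the stated polynomial.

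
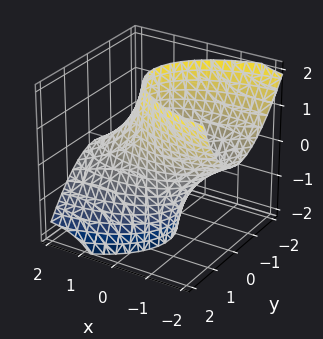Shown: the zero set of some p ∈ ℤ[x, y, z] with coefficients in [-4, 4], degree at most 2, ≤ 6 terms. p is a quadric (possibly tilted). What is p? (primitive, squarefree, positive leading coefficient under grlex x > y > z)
x^2 + 3*x*z + 3*y^2 + y*z - 3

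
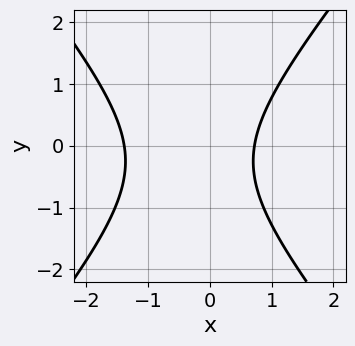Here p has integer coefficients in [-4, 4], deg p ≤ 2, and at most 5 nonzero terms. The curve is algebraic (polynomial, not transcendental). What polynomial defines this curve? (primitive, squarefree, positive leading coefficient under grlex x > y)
3*x^2 - 2*y^2 + 2*x - y - 3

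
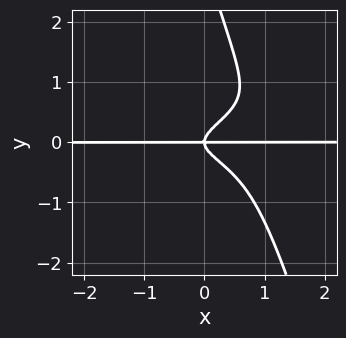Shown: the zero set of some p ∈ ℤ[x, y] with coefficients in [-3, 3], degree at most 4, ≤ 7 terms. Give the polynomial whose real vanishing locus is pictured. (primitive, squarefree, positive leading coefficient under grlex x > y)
x^2*y^2 - 3*x*y^3 - y^4 + 3*y^3 - x*y

First, the degree is 4 — no degree-3 curve has this shape.
Next, against the integer gridlines: it crosses the y-axis at the gridline y = 0; the visible x-axis segment lies entirely on the curve.
Finally, these observations pin down the coefficients.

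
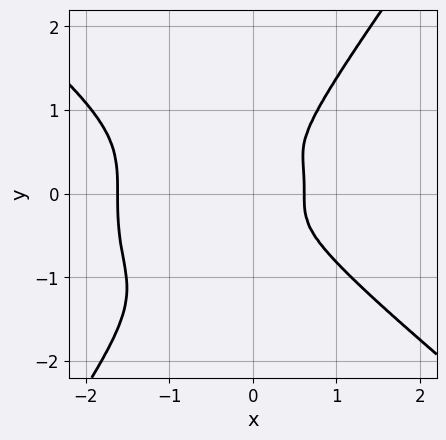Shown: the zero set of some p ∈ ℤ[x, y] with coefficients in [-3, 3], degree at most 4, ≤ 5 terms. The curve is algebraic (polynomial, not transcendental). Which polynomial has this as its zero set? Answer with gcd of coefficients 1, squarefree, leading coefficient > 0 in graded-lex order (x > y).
(a) Degree: the shape is more complex than any degree-3 curve, so deg p = 4.
(b) Solving for integer coefficients yields p as stated.

x^4 + x*y^3 - y^4 + x^3 - x^2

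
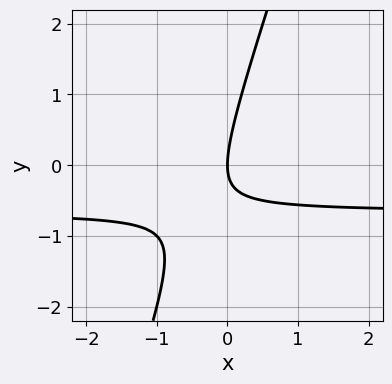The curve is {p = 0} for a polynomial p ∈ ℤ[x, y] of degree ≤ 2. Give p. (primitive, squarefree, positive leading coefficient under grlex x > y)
First, the degree is 2 — no degree-1 curve has this shape.
Then, from the visible intercepts: it crosses the x-axis at the gridline x = 0; one y-axis crossing is at y = 0.
Finally, these observations pin down the coefficients.

3*x*y - y^2 + 2*x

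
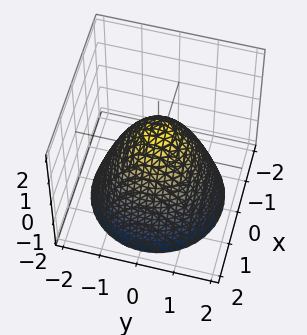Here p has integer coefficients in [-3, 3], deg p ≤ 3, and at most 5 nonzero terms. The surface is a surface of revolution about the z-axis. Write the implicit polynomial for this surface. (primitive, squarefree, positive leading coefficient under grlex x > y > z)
x^2 + y^2 + z - 1

Degree: the shape is more complex than any degree-1 surface, so deg p = 2.
Symmetries: rotational symmetry about the z-axis ⇒ p depends on x, y only through x² + y².
Against the integer gridlines: it crosses the z-axis at the gridline z = 1; the x-axis gridline crossings are at x ∈ {-1, 1}; the y-axis gridline crossings are at y ∈ {-1, 1}; a circular section at z = -1 has radius between 1 and 2.
These observations pin down the coefficients.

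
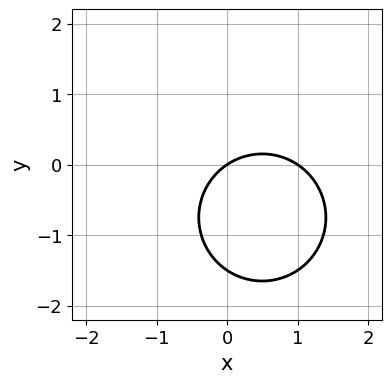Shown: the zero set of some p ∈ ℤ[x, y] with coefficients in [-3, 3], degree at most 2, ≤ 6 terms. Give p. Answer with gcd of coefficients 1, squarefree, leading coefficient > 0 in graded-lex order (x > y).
First, deg p = 2. The shape is more complex than any degree-1 curve.
Next, from the axis intercepts and sections: it meets the y-axis at y = 0 (among the integer gridlines); the x-axis gridline crossings are at x ∈ {0, 1}.
Finally, solving for integer coefficients yields p as stated.

2*x^2 + 2*y^2 - 2*x + 3*y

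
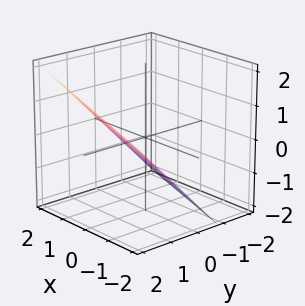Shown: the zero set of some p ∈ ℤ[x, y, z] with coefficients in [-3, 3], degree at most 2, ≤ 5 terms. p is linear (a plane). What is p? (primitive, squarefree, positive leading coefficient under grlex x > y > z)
1. Degree: every cross-section is a straight line — this is a plane, so deg p = 1.
2. From the axis intercepts and sections: it meets the x-axis at x = 2 (among the integer gridlines).
3. Solving for integer coefficients yields p as stated.

x + 3*y - 3*z - 2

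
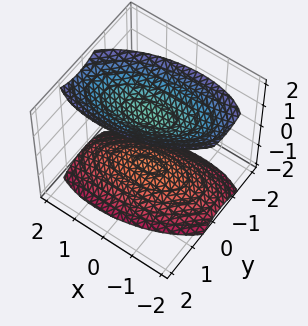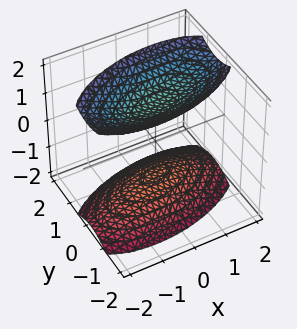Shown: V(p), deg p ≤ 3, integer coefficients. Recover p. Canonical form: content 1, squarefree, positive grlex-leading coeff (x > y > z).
x^2 - x*y + 3*y^2 - 2*z^2 + 3

There are 2 components. Treating them together as one polynomial.
deg p = 2. No degree-1 surface has this shape.
From the axis intercepts and sections: the surface avoids every integer y-axis point in the box; no x-intercept at any integer in the box.
The integer polynomial consistent with all of this is the stated p.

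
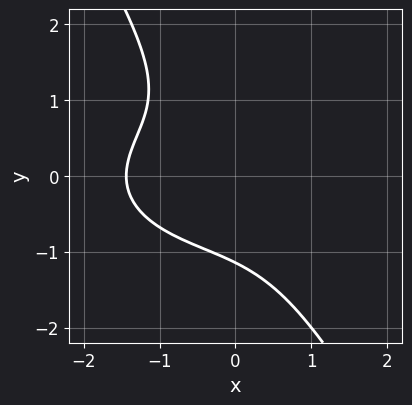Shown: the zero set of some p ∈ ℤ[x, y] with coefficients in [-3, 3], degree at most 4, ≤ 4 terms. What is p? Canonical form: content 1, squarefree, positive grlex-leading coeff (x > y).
x^3 + 3*x*y^2 + 2*y^3 + 3

(a) Degree: the shape is more complex than any degree-2 curve, so deg p = 3.
(b) Matching integer coefficients to the picture gives p.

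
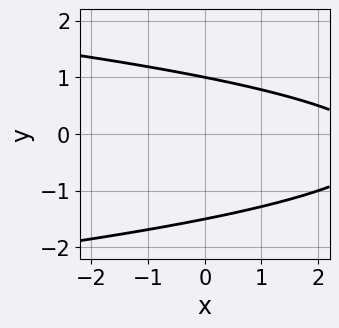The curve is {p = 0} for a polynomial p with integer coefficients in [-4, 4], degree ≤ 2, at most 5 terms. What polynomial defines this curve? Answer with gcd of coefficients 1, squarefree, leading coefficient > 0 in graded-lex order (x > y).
Degree: no degree-1 curve has this shape, so deg p = 2.
From the visible intercepts: it crosses the y-axis at the gridline y = 1; it misses every integer gridline on the x-axis.
Fitting integer coefficients to these (and the overall shape) gives p.

2*y^2 + x + y - 3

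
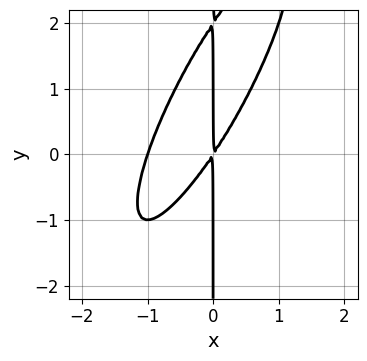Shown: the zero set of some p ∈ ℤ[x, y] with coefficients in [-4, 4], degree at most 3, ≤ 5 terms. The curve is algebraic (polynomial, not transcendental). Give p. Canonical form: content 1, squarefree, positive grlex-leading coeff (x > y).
Degree: a generic line meets the curve in up to 3 points, so deg p = 3.
Reading off the gridlines: one x-axis crossing is at x = -1; every point of the y-axis in the box is on the curve.
Putting this together gives p.

3*x^3 - 3*x^2*y + x*y^2 + 3*x^2 - 2*x*y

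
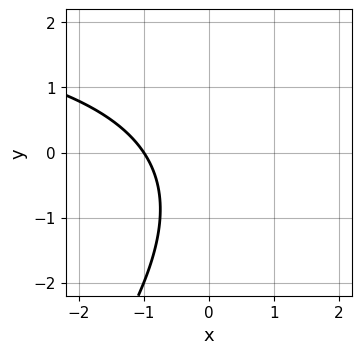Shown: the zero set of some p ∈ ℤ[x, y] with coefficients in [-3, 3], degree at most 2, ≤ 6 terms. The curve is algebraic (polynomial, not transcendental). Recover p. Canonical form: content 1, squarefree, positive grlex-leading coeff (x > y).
1. Degree: a generic line meets the curve in up to 2 points, so deg p = 2.
2. Checking where it meets the axes: it meets the x-axis at x = -1 (among the integer gridlines); the curve avoids every integer y-axis point in the box.
3. Fitting integer coefficients to these (and the overall shape) gives p.

x*y - y^2 - 3*x - y - 3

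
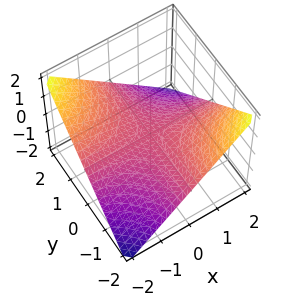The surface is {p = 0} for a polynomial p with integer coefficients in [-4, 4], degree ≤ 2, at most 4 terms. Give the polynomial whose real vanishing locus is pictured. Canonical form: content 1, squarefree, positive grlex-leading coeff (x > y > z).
The degree is 2 — a saddle surface; a quadric.
Checking where it meets the axes: the visible y-axis segment lies entirely on the surface; the visible x-axis segment lies entirely on the surface; one z-axis crossing is at z = 0.
Fitting integer coefficients to these (and the overall shape) gives p.

x*y + 2*z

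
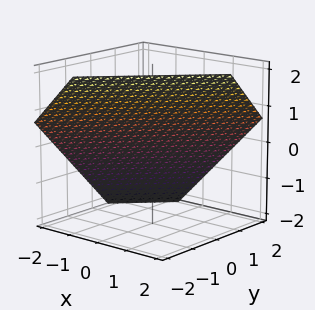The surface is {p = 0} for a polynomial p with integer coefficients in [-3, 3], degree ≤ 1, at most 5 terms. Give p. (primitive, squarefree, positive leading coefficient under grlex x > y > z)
(a) deg p = 1. Every cross-section is a straight line — this is a plane.
(b) Solving for integer coefficients yields p as stated.

3*x - 3*y - 3*z + 2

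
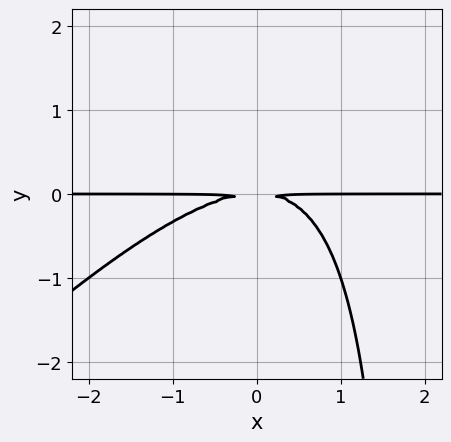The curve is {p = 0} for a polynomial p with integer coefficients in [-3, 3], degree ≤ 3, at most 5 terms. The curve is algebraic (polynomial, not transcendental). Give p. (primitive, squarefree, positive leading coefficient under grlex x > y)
x^2*y - x*y^2 + 2*y^2

(a) deg p = 3.
(b) Observable constraints: the visible x-axis segment lies entirely on the curve.
(c) Assembling these constraints gives the stated polynomial.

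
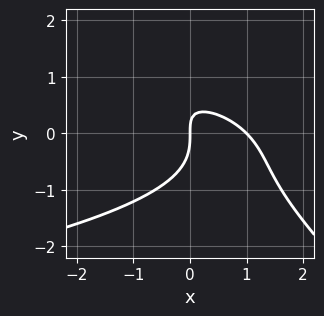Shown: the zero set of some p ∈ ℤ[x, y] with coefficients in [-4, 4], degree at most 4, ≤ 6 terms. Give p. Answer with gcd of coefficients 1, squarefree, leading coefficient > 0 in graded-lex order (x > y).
x*y^2 + y^3 + x^2 + x*y - x

(a) deg p = 3. The shape is more complex than any degree-2 curve.
(b) Reading off the gridlines: among the integer gridlines, it crosses the x-axis at x ∈ {0, 1}; it meets the y-axis at y = 0 (among the integer gridlines).
(c) Assembling these constraints gives the stated polynomial.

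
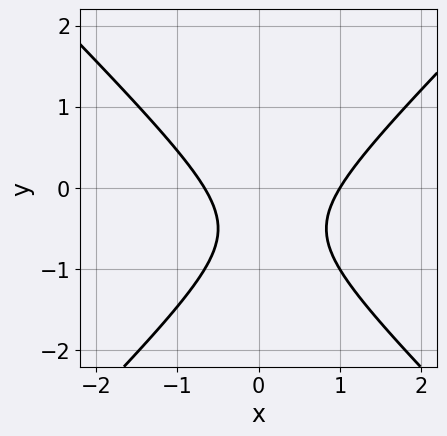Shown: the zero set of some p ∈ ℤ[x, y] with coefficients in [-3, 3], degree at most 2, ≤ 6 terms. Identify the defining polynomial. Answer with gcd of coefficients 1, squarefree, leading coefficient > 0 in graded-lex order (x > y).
3*x^2 - 3*y^2 - x - 3*y - 2

(a) deg p = 2. A generic line meets the curve in up to 2 points.
(b) From the visible intercepts: no y-intercept at any integer in the box; one x-axis crossing is at x = 1.
(c) Putting this together gives p.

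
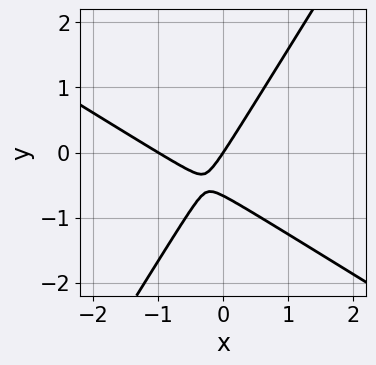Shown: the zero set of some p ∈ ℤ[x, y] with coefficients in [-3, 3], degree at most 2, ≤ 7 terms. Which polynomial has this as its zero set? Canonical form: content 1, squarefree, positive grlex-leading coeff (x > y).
1. The degree is 2 — the shape is more complex than any degree-1 curve.
2. Against the integer gridlines: it crosses the y-axis at the gridline y = 0; the x-axis gridline crossings are at x ∈ {-1, 0}.
3. Solving for integer coefficients yields p as stated.

3*x^2 + 3*x*y - 3*y^2 + 3*x - 2*y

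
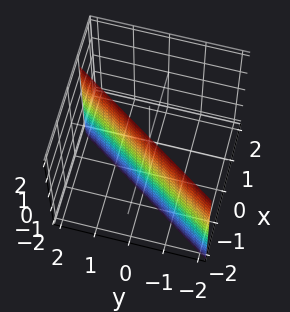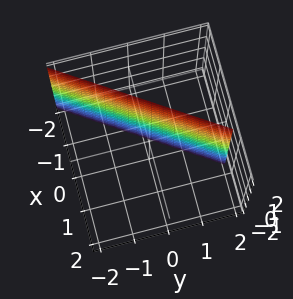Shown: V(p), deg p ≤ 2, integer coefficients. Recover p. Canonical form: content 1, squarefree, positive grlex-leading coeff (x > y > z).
(a) Degree: the surface is flat (a plane), so deg p = 1.
(b) Checking where it meets the axes: it meets the y-axis at y = 1 (among the integer gridlines); no z-intercept at any integer in the box.
(c) These observations pin down the coefficients.

3*x - 2*y + 2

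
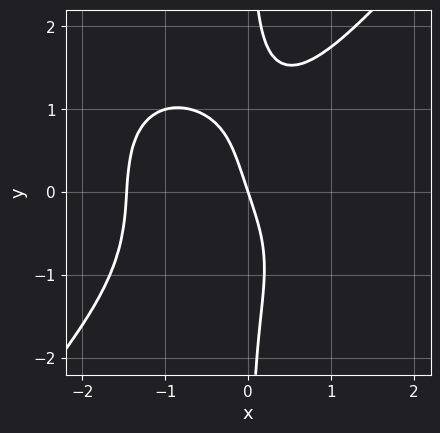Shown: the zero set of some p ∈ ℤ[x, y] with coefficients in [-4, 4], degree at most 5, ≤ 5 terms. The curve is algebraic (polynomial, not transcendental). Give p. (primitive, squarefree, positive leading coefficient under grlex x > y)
3*x^4 - 2*x*y^3 + 3*x^3 + 3*x + y

First, deg p = 4. A generic line meets the curve in up to 4 points.
Then, observable constraints: one y-axis crossing is at y = 0; it meets the x-axis at x = 0 (among the integer gridlines).
Finally, the integer polynomial consistent with all of this is the stated p.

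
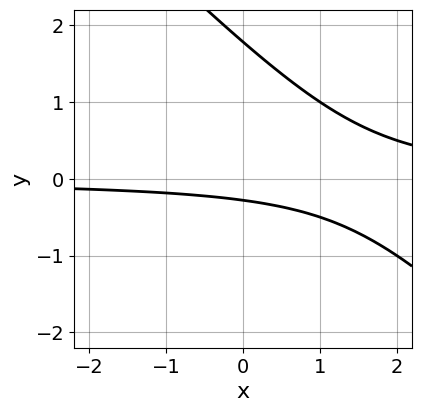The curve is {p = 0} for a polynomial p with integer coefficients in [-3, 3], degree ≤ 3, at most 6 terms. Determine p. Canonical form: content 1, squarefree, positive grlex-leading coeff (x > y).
deg p = 2.
Against the integer gridlines: it misses every integer gridline on the x-axis.
Putting this together gives p.

2*x*y + 2*y^2 - 3*y - 1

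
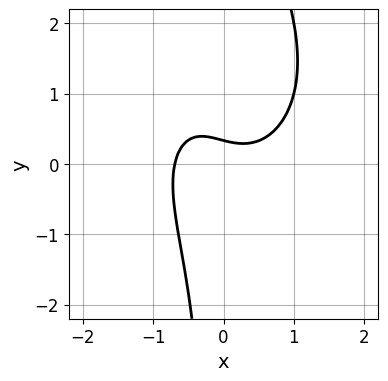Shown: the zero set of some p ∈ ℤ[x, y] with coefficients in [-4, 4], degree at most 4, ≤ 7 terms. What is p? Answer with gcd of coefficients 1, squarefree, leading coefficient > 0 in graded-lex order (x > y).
3*x^3 + 2*x*y^2 - 3*x*y - 3*y + 1

First, the degree is 3 — the shape is more complex than any degree-2 curve.
Finally, the integer polynomial consistent with all of this is the stated p.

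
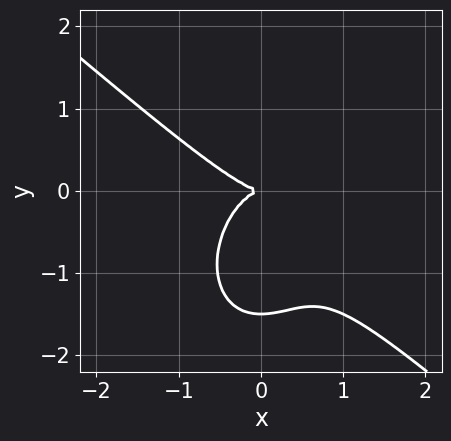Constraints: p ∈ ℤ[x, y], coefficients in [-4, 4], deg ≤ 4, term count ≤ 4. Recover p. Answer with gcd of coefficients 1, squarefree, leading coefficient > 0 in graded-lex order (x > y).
(a) deg p = 3. No degree-2 curve has this shape.
(b) Observable constraints: it crosses the y-axis at the gridline y = 0; one x-axis crossing is at x = 0.
(c) Solving for integer coefficients yields p as stated.

3*x^3 + 2*x^2*y + 2*y^3 + 3*y^2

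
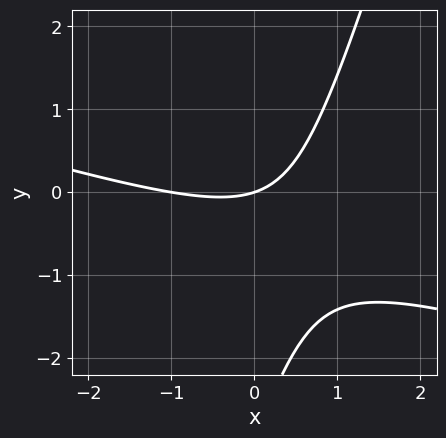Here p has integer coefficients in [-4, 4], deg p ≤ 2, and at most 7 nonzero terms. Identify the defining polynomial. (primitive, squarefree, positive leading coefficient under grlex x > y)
x^2 + 3*x*y - y^2 + x - 3*y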